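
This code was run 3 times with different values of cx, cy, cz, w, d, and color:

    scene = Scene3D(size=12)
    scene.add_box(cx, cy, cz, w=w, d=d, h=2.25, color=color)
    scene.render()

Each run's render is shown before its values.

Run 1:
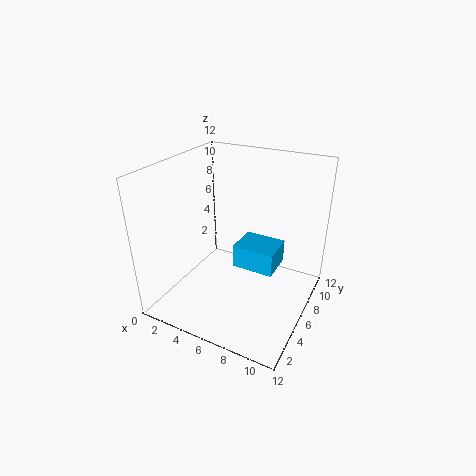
cx = 4.25, cy = 8.25, cz = 1.25, w = 4, d = 3.25, color = 'deepskyblue'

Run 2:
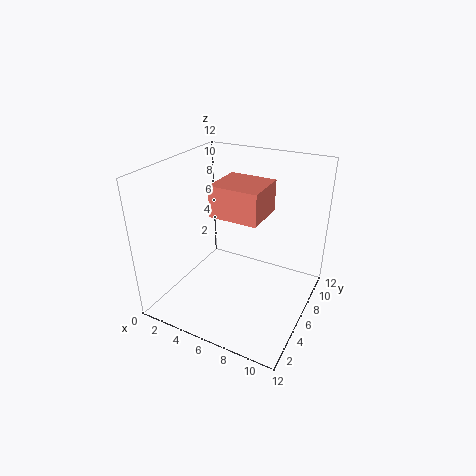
cx = 5.75, cy = 2.25, cz = 9.5, w = 3.5, d = 3.25, color = 'salmon'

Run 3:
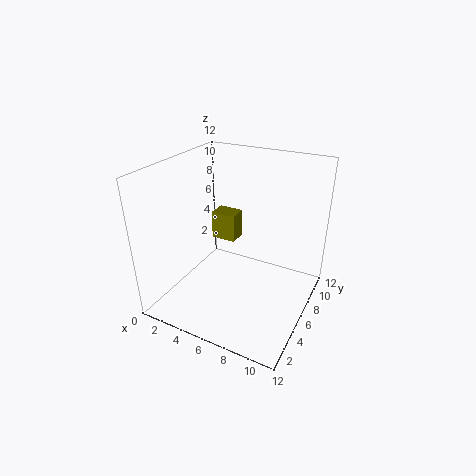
cx = 4, cy = 5.25, cz = 6, w = 2, d = 1.5, color = 'olive'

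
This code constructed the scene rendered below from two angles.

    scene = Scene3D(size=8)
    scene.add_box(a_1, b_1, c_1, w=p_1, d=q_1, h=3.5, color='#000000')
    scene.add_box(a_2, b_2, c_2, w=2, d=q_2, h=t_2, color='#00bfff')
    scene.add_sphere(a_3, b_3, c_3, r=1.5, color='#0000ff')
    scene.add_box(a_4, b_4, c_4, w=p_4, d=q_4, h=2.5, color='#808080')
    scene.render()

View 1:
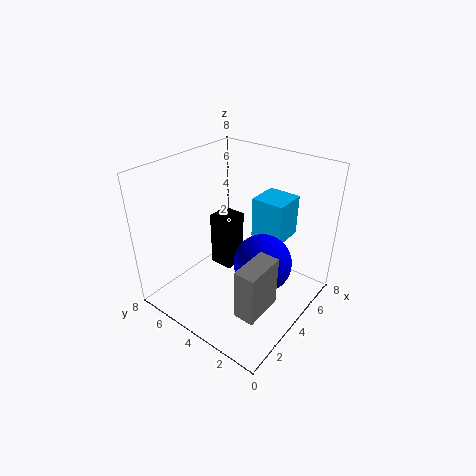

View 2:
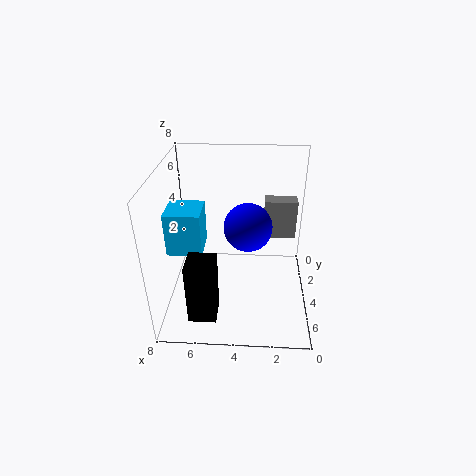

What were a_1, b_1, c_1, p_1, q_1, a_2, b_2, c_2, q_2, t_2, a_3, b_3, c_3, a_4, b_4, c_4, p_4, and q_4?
a_1 = 5; b_1 = 5.5; c_1 = 0.5; p_1 = 1.5; q_1 = 1.5; a_2 = 6; b_2 = 2.5; c_2 = 3; q_2 = 2; t_2 = 2.5; a_3 = 3.5; b_3 = 2; c_3 = 3.5; a_4 = 0.5; b_4 = 0.5; c_4 = 2.5; p_4 = 2; q_4 = 1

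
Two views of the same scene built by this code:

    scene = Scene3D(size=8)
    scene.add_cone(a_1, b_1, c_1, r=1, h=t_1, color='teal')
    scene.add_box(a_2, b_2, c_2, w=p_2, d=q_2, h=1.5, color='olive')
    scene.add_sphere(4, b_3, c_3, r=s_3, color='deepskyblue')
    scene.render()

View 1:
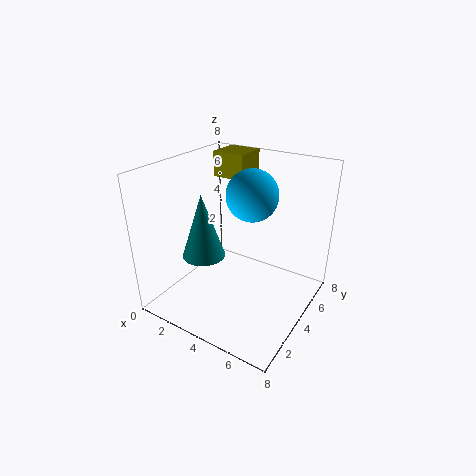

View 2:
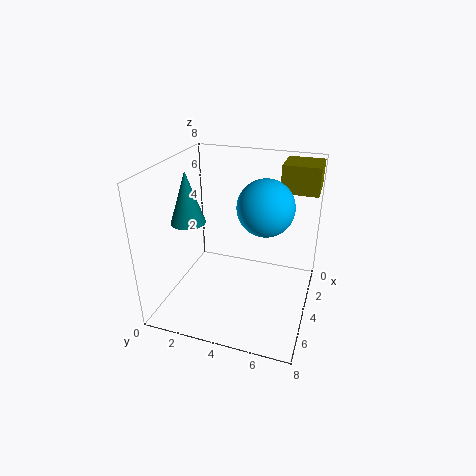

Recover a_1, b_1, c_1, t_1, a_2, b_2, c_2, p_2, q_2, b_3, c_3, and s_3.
a_1 = 4; b_1 = 1; c_1 = 4.5; t_1 = 3; a_2 = 1; b_2 = 6; c_2 = 6.5; p_2 = 2; q_2 = 2; b_3 = 5.5; c_3 = 6; s_3 = 1.5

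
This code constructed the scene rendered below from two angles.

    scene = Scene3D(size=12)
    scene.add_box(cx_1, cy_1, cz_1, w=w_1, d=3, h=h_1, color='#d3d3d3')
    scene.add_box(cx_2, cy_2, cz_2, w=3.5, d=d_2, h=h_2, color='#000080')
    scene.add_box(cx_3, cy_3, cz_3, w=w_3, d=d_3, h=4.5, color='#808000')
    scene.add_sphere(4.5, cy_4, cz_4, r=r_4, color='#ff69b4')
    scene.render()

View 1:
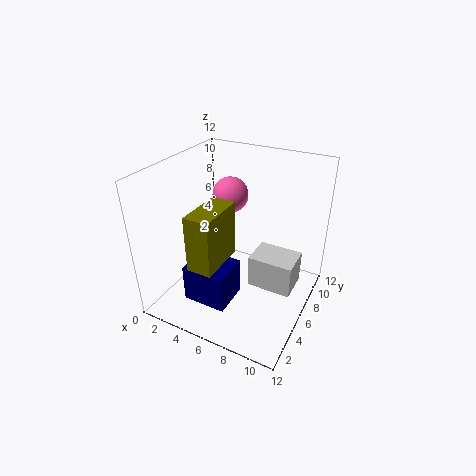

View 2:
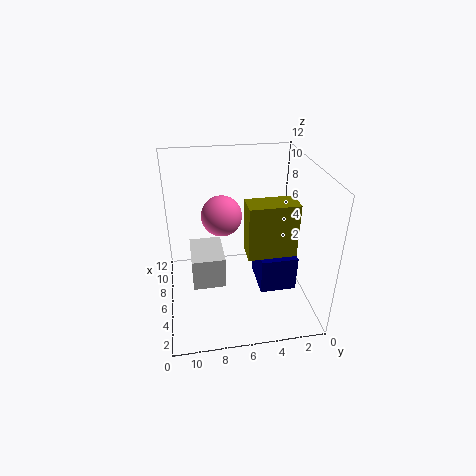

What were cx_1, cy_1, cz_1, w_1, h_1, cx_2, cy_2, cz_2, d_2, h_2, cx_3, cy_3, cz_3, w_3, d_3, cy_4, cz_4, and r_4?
cx_1 = 6.5
cy_1 = 7
cz_1 = 0.5
w_1 = 4
h_1 = 3
cx_2 = 3.5
cy_2 = 1.5
cz_2 = 2
d_2 = 3
h_2 = 3
cx_3 = 4
cy_3 = 1.5
cz_3 = 5
w_3 = 2
d_3 = 4
cy_4 = 7.5
cz_4 = 9
r_4 = 1.5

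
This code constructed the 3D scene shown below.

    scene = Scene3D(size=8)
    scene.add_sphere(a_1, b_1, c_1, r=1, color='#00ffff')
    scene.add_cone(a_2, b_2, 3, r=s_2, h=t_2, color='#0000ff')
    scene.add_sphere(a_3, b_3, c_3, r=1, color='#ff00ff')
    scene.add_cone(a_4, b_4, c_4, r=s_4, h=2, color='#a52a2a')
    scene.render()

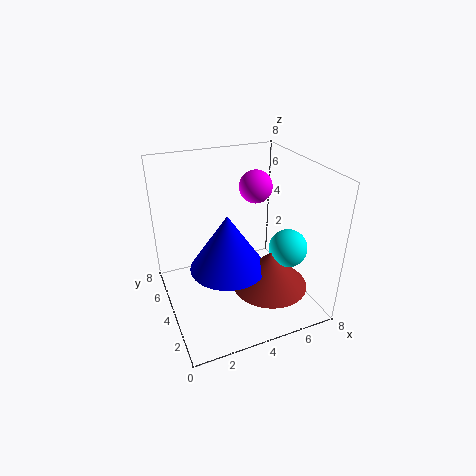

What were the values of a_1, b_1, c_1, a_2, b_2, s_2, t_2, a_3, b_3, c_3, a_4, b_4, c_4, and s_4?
a_1 = 6
b_1 = 2
c_1 = 4
a_2 = 3
b_2 = 3
s_2 = 2
t_2 = 3
a_3 = 6
b_3 = 6
c_3 = 6
a_4 = 5
b_4 = 2
c_4 = 2
s_4 = 2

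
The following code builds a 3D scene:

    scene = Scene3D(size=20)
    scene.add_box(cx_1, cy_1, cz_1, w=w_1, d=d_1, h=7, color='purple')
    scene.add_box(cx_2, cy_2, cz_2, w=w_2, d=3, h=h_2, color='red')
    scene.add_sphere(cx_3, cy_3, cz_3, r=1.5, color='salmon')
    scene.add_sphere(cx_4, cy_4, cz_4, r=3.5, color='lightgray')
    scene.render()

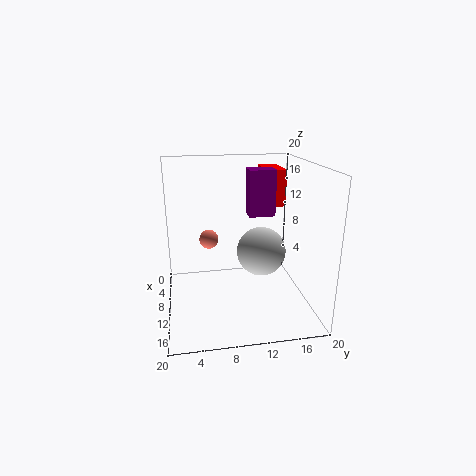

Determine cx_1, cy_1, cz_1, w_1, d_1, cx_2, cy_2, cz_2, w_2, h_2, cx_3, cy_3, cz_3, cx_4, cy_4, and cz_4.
cx_1 = 3
cy_1 = 12.5
cz_1 = 11.5
w_1 = 3
d_1 = 4
cx_2 = 0.5
cy_2 = 15
cz_2 = 13
w_2 = 5.5
h_2 = 5.5
cx_3 = 3.5
cy_3 = 6.5
cz_3 = 7.5
cx_4 = 9.5
cy_4 = 13.5
cz_4 = 7.5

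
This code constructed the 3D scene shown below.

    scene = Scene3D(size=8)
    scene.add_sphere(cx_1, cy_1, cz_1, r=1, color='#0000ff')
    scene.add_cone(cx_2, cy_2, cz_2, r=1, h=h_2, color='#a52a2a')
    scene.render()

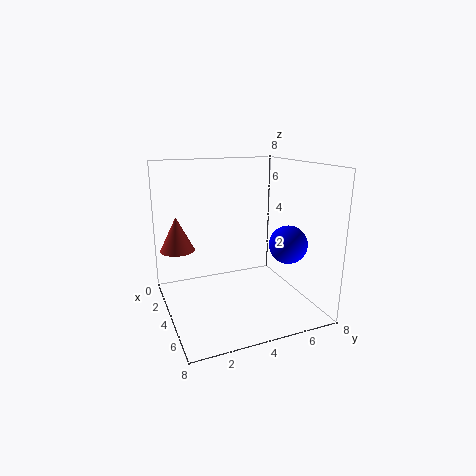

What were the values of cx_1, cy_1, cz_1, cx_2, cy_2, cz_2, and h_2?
cx_1 = 6, cy_1 = 6, cz_1 = 4, cx_2 = 2, cy_2 = 1, cz_2 = 3, h_2 = 2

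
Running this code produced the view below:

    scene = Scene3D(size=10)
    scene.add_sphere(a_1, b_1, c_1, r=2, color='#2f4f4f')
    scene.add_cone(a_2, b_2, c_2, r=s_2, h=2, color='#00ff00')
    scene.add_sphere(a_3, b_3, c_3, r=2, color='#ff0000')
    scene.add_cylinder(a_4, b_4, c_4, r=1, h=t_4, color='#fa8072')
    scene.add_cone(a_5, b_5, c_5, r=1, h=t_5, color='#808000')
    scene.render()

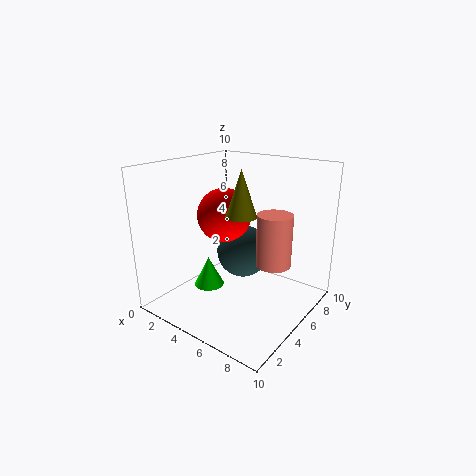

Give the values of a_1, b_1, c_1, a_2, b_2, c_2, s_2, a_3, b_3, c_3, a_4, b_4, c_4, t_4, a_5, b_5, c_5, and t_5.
a_1 = 4
b_1 = 7
c_1 = 3
a_2 = 4
b_2 = 3
c_2 = 2
s_2 = 1
a_3 = 3
b_3 = 6
c_3 = 6
a_4 = 9
b_4 = 3
c_4 = 5
t_4 = 3
a_5 = 6
b_5 = 4
c_5 = 7
t_5 = 3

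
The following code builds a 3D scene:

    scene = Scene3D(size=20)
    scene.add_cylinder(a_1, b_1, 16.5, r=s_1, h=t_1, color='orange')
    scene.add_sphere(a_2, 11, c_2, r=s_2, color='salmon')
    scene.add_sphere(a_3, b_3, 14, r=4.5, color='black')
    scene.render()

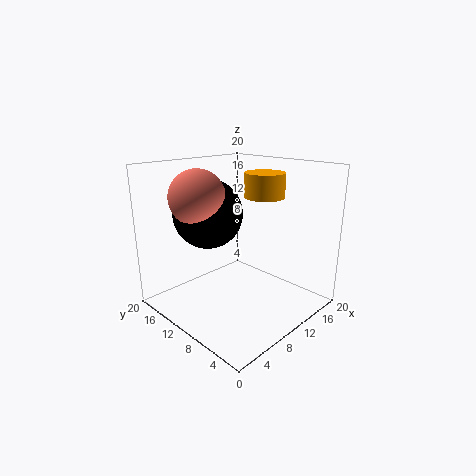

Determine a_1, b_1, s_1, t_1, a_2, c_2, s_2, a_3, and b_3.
a_1 = 10, b_1 = 5.5, s_1 = 2.5, t_1 = 3, a_2 = 4, c_2 = 16.5, s_2 = 3.5, a_3 = 6, b_3 = 11.5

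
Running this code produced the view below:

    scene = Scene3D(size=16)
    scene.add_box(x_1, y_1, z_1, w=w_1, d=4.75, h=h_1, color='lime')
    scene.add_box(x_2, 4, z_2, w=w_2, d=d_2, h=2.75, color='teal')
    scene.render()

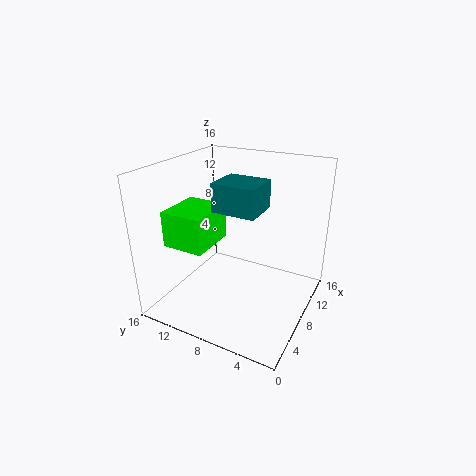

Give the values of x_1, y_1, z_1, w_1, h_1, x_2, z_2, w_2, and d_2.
x_1 = 3.75
y_1 = 10.25
z_1 = 7.25
w_1 = 5.5
h_1 = 4
x_2 = 3.25
z_2 = 12.75
w_2 = 3.75
d_2 = 4.25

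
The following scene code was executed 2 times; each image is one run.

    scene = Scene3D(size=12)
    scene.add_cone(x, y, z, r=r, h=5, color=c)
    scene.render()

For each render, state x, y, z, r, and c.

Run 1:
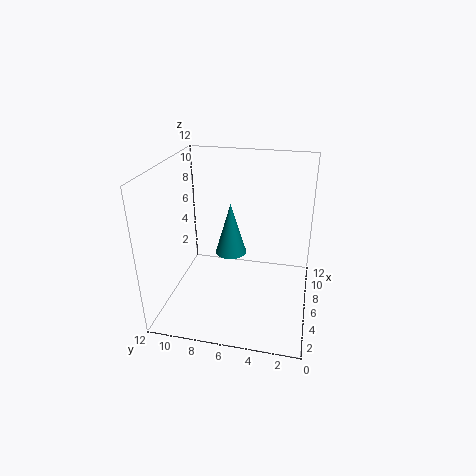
x = 9.5; y = 7.5; z = 2.5; r = 1.5; c = 'teal'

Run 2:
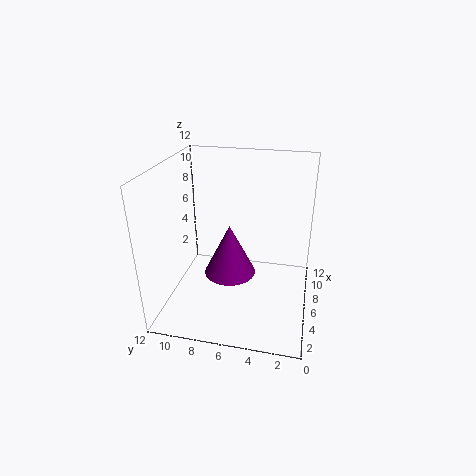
x = 9; y = 7.5; z = 0.5; r = 2.5; c = 'purple'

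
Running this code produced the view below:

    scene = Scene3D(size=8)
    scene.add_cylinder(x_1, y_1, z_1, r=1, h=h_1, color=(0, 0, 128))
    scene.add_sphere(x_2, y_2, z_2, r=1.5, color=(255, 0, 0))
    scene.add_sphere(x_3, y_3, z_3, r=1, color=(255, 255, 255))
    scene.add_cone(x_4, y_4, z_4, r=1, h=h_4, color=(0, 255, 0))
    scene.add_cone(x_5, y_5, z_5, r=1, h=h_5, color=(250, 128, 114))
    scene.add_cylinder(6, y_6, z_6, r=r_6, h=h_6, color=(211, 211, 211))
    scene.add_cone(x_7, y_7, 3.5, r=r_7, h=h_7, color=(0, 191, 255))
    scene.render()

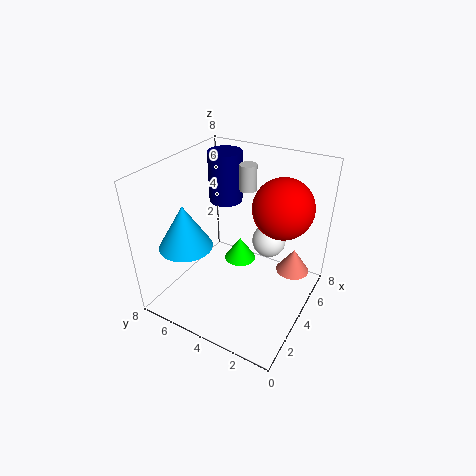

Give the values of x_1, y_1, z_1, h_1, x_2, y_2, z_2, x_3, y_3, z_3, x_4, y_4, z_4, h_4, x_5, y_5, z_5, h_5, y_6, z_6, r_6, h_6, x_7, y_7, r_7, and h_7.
x_1 = 6, y_1 = 6, z_1 = 5, h_1 = 3, x_2 = 4, y_2 = 1.5, z_2 = 6.5, x_3 = 6, y_3 = 3, z_3 = 3, x_4 = 6, y_4 = 5, z_4 = 1, h_4 = 1.5, x_5 = 6.5, y_5 = 1.5, z_5 = 1, h_5 = 1.5, y_6 = 4.5, z_6 = 6, r_6 = 0.5, h_6 = 1.5, x_7 = 2.5, y_7 = 6.5, r_7 = 1.5, h_7 = 2.5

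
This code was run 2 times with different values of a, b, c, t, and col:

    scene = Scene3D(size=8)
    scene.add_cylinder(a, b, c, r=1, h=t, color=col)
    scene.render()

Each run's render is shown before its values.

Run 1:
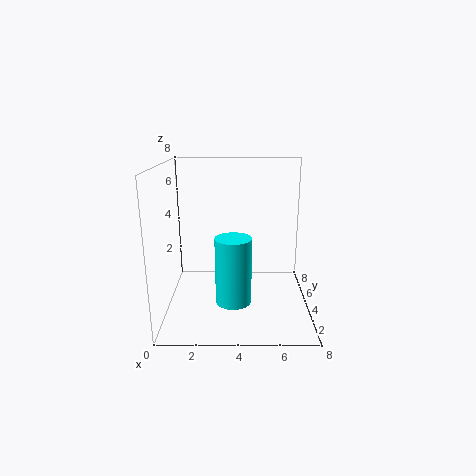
a = 3.75, b = 3.25, c = 0.5, t = 3.75, col = 'cyan'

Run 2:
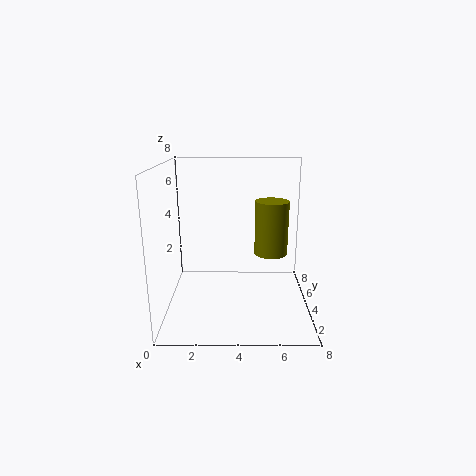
a = 6, b = 5.5, c = 2.5, t = 3.25, col = 'olive'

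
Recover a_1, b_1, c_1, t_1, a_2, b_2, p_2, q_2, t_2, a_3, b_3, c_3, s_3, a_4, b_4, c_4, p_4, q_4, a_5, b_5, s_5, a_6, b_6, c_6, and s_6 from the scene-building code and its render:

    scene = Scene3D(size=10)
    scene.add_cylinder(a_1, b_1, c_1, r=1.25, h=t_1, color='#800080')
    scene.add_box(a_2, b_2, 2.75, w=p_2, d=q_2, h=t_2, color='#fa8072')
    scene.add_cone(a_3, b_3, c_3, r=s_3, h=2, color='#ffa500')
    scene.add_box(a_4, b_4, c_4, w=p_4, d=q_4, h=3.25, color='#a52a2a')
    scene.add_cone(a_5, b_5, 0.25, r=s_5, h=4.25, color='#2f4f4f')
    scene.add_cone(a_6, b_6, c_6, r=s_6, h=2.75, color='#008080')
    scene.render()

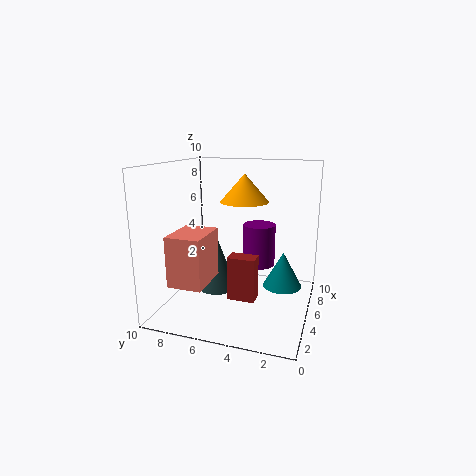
a_1 = 8
b_1 = 4.25
c_1 = 2
t_1 = 3.25
a_2 = 0.75
b_2 = 6
p_2 = 3
q_2 = 2.25
t_2 = 3.25
a_3 = 6.5
b_3 = 5
c_3 = 7.25
s_3 = 1.75
a_4 = 4.75
b_4 = 3.75
c_4 = 0.25
p_4 = 1.25
q_4 = 2
a_5 = 6.5
b_5 = 7.25
s_5 = 1.5
a_6 = 7.75
b_6 = 2.25
c_6 = 0.5
s_6 = 1.5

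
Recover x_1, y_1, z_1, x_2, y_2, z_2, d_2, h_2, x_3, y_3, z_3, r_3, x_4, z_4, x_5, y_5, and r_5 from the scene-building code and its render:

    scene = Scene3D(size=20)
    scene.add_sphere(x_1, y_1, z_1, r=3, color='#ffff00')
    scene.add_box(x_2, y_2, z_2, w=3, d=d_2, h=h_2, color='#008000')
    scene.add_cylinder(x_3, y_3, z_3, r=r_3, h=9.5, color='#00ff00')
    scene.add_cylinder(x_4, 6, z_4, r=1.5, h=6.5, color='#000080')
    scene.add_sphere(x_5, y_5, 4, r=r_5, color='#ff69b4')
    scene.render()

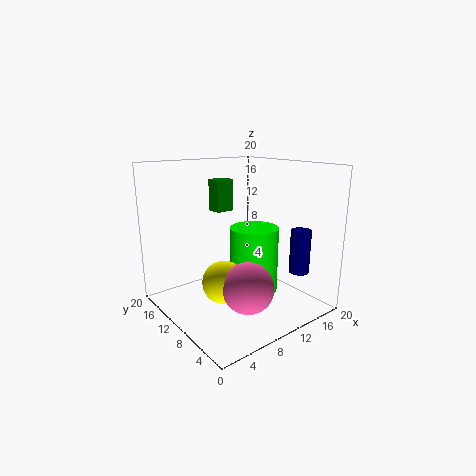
x_1 = 7.5, y_1 = 10, z_1 = 4, x_2 = 11.5, y_2 = 17, z_2 = 12, d_2 = 2.5, h_2 = 5, x_3 = 13, y_3 = 10, z_3 = 1.5, r_3 = 3.5, x_4 = 18.5, z_4 = 4, x_5 = 9, y_5 = 6.5, r_5 = 3.5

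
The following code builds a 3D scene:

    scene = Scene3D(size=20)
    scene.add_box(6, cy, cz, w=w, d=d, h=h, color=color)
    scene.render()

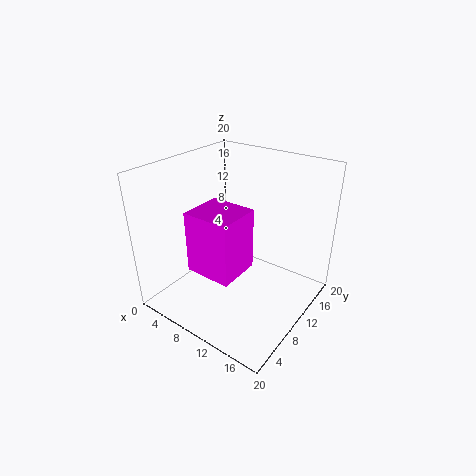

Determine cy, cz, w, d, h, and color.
cy = 4, cz = 6.5, w = 6.5, d = 6, h = 8.5, color = 'magenta'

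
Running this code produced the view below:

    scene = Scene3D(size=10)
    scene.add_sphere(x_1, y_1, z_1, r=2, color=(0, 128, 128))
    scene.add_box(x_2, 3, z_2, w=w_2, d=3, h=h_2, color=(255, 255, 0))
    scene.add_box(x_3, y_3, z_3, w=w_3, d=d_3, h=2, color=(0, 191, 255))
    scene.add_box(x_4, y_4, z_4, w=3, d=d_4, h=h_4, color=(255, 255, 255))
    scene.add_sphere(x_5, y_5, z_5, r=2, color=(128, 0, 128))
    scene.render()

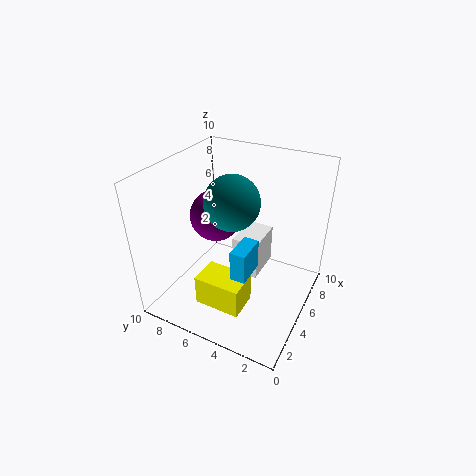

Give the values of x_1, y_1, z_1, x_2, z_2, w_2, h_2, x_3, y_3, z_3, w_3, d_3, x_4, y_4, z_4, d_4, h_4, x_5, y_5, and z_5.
x_1 = 6
y_1 = 6
z_1 = 7
x_2 = 1
z_2 = 2
w_2 = 2
h_2 = 2
x_3 = 2
y_3 = 3
z_3 = 4
w_3 = 2
d_3 = 1
x_4 = 6
y_4 = 4
z_4 = 1
d_4 = 2
h_4 = 3
x_5 = 7
y_5 = 8
z_5 = 5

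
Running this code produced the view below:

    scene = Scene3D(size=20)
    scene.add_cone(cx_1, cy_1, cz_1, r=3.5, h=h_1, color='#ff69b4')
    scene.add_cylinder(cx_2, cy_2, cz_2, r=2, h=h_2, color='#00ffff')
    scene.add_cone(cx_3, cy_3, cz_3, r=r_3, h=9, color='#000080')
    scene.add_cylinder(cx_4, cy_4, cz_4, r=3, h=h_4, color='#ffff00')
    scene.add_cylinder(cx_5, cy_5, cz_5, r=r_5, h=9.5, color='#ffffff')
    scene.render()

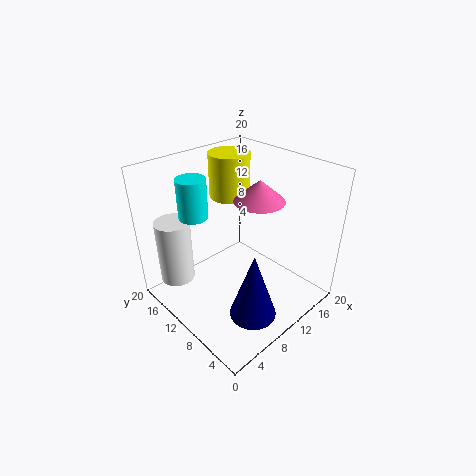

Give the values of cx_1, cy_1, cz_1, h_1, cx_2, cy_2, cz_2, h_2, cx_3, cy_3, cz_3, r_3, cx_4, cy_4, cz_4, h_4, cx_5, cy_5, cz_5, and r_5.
cx_1 = 13; cy_1 = 9; cz_1 = 15; h_1 = 3; cx_2 = 6; cy_2 = 14.5; cz_2 = 13; h_2 = 5.5; cx_3 = 6.5; cy_3 = 3.5; cz_3 = 3; r_3 = 3; cx_4 = 13.5; cy_4 = 15.5; cz_4 = 13.5; h_4 = 6.5; cx_5 = 4; cy_5 = 17; cz_5 = 2.5; r_5 = 2.5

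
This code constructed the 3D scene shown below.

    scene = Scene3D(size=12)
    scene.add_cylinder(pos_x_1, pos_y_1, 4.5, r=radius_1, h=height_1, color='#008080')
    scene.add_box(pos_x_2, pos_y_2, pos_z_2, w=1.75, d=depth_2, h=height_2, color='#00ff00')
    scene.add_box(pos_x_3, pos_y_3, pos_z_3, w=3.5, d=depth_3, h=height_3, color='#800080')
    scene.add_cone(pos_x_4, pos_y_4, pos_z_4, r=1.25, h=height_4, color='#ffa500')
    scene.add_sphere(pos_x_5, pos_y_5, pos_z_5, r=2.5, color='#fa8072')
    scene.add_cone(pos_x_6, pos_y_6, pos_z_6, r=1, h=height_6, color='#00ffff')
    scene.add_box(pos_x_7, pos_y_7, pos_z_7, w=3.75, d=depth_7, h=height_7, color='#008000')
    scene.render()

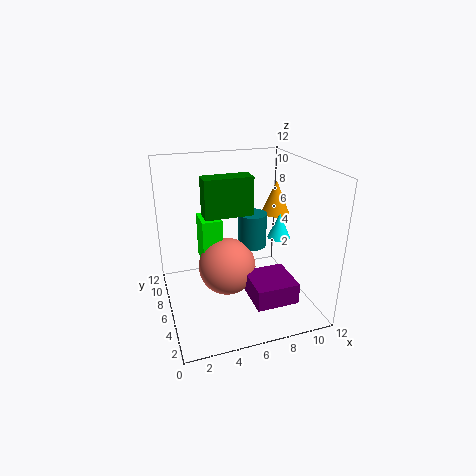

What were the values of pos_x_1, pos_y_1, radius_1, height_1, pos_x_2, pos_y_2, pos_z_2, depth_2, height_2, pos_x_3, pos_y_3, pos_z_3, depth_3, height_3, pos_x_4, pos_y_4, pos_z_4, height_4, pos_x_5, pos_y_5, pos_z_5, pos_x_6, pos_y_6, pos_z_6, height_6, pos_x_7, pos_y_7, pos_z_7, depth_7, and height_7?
pos_x_1 = 7.75, pos_y_1 = 7.25, radius_1 = 1.25, height_1 = 3, pos_x_2 = 3.25, pos_y_2 = 7, pos_z_2 = 3.25, depth_2 = 2.5, height_2 = 4, pos_x_3 = 6.25, pos_y_3 = 1.75, pos_z_3 = 1.5, depth_3 = 3.5, height_3 = 1.75, pos_x_4 = 10.25, pos_y_4 = 8, pos_z_4 = 7, height_4 = 3, pos_x_5 = 5.25, pos_y_5 = 6.75, pos_z_5 = 3, pos_x_6 = 10, pos_y_6 = 6.5, pos_z_6 = 5.25, height_6 = 2.25, pos_x_7 = 3, pos_y_7 = 4.5, pos_z_7 = 8.5, depth_7 = 1.5, height_7 = 3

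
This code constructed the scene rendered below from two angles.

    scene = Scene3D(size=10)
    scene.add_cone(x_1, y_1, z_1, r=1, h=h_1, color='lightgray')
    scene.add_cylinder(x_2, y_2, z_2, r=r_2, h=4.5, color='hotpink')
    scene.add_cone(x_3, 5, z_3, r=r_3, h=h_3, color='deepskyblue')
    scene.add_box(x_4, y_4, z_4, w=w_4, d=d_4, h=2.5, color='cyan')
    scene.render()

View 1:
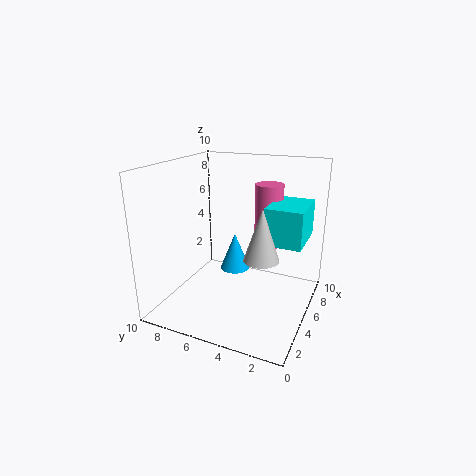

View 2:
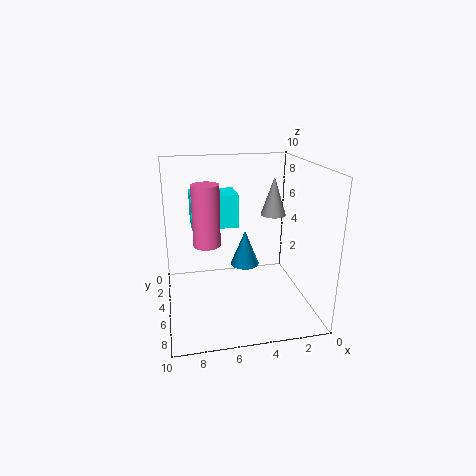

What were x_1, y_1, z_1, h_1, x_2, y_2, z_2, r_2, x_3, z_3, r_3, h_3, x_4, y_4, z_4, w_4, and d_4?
x_1 = 1.5, y_1 = 2, z_1 = 5.5, h_1 = 3, x_2 = 7, y_2 = 3.5, z_2 = 4, r_2 = 1, x_3 = 4.5, z_3 = 3, r_3 = 1, h_3 = 2.5, x_4 = 4.5, y_4 = 0.5, z_4 = 5, w_4 = 3.5, d_4 = 2.5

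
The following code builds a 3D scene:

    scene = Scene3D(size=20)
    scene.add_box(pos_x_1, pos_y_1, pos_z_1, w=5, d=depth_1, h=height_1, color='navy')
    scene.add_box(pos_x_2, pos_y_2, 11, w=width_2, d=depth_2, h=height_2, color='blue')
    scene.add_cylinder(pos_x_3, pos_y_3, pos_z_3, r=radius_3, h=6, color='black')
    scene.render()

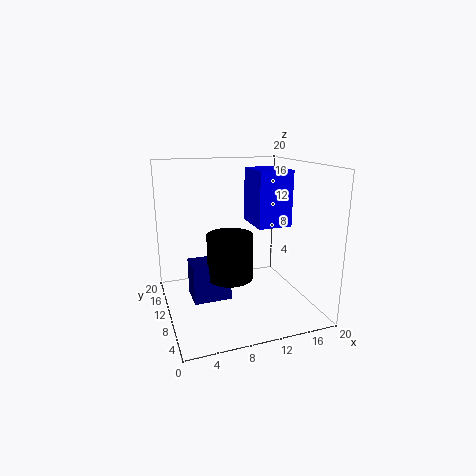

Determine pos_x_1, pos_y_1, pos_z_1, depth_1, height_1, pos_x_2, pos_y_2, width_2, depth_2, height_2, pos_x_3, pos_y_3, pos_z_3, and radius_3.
pos_x_1 = 3; pos_y_1 = 7; pos_z_1 = 2.5; depth_1 = 4; height_1 = 5; pos_x_2 = 13; pos_y_2 = 9.5; width_2 = 5; depth_2 = 6; height_2 = 8; pos_x_3 = 8; pos_y_3 = 7.5; pos_z_3 = 5.5; radius_3 = 3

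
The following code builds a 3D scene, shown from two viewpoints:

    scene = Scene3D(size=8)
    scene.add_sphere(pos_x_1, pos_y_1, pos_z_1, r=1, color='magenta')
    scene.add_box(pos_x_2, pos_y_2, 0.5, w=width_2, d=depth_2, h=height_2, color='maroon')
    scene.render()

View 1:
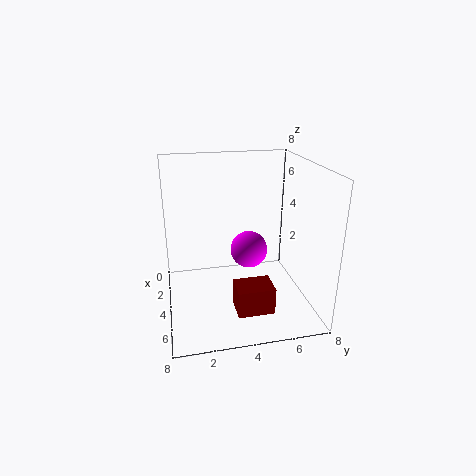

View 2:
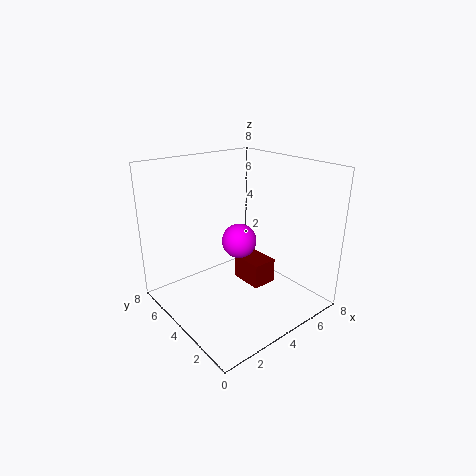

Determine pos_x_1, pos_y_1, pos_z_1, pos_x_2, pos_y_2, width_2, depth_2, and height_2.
pos_x_1 = 4.5, pos_y_1 = 4.5, pos_z_1 = 3.5, pos_x_2 = 5, pos_y_2 = 3.5, width_2 = 1.5, depth_2 = 2, height_2 = 1.5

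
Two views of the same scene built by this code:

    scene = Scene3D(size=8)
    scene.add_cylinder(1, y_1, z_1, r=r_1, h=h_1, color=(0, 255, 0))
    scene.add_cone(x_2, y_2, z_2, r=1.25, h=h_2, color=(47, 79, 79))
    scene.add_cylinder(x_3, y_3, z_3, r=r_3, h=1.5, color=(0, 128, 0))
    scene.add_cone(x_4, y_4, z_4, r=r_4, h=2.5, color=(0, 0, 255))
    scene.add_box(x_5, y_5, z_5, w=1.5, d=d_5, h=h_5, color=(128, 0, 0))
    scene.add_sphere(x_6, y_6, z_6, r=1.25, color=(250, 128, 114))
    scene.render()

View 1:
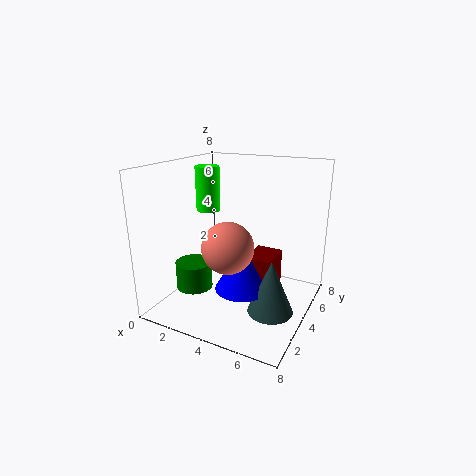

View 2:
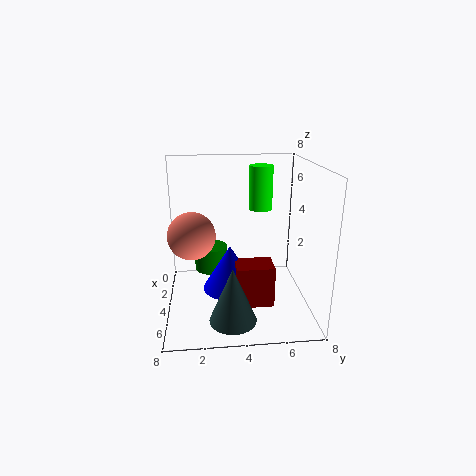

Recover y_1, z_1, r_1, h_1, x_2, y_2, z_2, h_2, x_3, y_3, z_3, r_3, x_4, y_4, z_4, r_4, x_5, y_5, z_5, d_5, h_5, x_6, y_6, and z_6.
y_1 = 5.75
z_1 = 4.75
r_1 = 0.75
h_1 = 2.75
x_2 = 6.25
y_2 = 3.5
z_2 = 0.25
h_2 = 3
x_3 = 2
y_3 = 2.5
z_3 = 1.25
r_3 = 1
x_4 = 4.5
y_4 = 3.5
z_4 = 1.25
r_4 = 1.5
x_5 = 4.5
y_5 = 3.75
z_5 = 0.75
d_5 = 2
h_5 = 2.25
x_6 = 4.75
y_6 = 1.5
z_6 = 4.5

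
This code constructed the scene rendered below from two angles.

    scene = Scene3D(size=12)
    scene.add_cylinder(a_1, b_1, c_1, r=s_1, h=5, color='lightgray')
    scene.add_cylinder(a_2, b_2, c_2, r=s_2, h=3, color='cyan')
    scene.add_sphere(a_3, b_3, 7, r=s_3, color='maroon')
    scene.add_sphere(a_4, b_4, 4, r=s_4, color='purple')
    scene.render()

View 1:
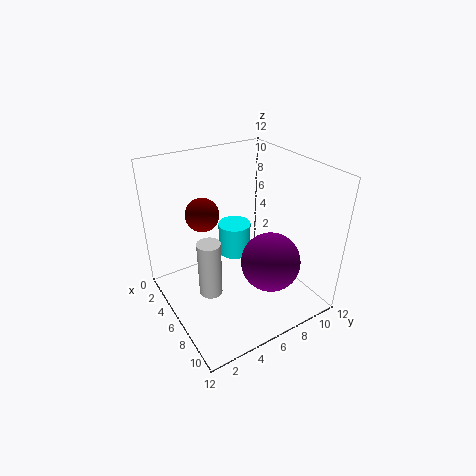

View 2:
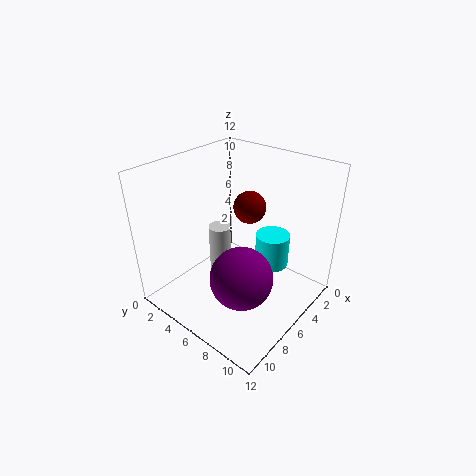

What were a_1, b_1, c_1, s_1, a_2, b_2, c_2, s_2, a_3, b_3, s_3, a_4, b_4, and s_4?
a_1 = 5.5; b_1 = 3.5; c_1 = 1; s_1 = 1; a_2 = 3; b_2 = 7.5; c_2 = 2.5; s_2 = 1.5; a_3 = 2.5; b_3 = 4.5; s_3 = 1.5; a_4 = 8; b_4 = 8; s_4 = 2.5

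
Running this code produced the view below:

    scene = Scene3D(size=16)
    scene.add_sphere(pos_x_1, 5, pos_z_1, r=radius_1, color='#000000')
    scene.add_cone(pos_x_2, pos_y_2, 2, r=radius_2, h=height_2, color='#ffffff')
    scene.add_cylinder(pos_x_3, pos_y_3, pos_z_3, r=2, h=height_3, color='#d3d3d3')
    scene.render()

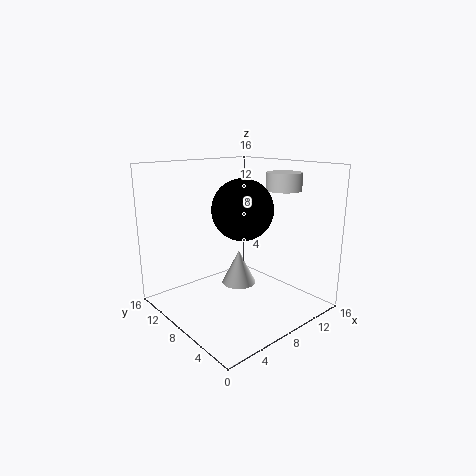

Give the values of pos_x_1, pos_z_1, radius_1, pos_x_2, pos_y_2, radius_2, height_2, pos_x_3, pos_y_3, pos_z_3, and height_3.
pos_x_1 = 6; pos_z_1 = 12; radius_1 = 3; pos_x_2 = 9; pos_y_2 = 9; radius_2 = 2; height_2 = 4; pos_x_3 = 13; pos_y_3 = 6; pos_z_3 = 13; height_3 = 2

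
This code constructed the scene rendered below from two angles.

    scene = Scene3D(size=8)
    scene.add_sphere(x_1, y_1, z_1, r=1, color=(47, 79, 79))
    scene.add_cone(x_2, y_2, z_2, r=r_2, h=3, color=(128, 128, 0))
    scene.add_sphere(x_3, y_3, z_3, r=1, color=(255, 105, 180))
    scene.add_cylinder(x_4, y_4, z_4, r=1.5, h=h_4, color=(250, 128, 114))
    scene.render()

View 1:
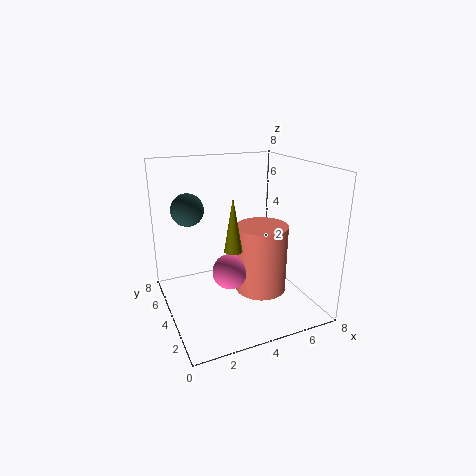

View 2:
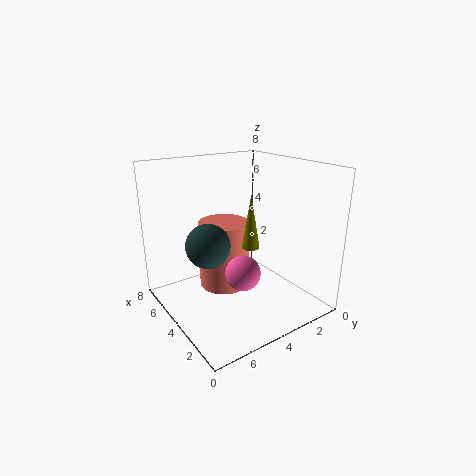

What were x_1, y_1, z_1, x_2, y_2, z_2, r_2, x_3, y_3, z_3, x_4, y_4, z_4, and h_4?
x_1 = 2
y_1 = 7
z_1 = 5
x_2 = 3.5
y_2 = 3.5
z_2 = 3.5
r_2 = 0.5
x_3 = 3.5
y_3 = 4
z_3 = 2
x_4 = 5.5
y_4 = 4
z_4 = 0.5
h_4 = 4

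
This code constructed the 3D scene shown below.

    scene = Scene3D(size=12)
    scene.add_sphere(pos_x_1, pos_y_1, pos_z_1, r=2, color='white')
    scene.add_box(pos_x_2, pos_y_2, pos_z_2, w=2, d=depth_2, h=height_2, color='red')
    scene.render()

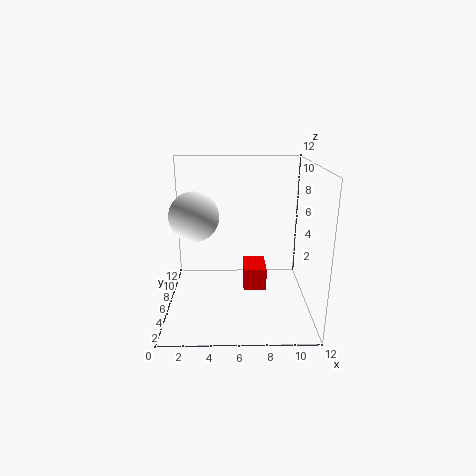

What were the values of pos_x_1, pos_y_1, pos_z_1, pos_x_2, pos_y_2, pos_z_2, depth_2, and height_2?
pos_x_1 = 2.5, pos_y_1 = 5.5, pos_z_1 = 8, pos_x_2 = 6.5, pos_y_2 = 6, pos_z_2 = 1, depth_2 = 3, height_2 = 2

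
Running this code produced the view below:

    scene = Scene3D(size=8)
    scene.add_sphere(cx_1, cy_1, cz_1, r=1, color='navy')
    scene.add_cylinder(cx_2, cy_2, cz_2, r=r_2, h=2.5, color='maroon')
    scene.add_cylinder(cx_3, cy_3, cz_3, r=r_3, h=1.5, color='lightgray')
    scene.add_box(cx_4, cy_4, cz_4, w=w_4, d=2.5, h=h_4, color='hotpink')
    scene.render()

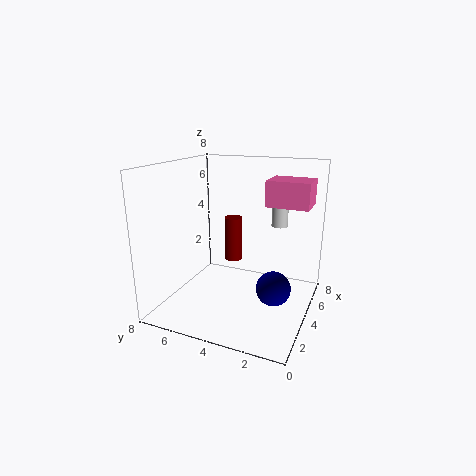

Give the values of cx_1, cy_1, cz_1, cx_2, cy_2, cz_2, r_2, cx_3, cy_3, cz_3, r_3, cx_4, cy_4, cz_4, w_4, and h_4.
cx_1 = 4.5
cy_1 = 2
cz_1 = 1
cx_2 = 4.5
cy_2 = 4.5
cz_2 = 2.5
r_2 = 0.5
cx_3 = 7
cy_3 = 2.5
cz_3 = 4
r_3 = 0.5
cx_4 = 5.5
cy_4 = 0.5
cz_4 = 5.5
w_4 = 2
h_4 = 1.5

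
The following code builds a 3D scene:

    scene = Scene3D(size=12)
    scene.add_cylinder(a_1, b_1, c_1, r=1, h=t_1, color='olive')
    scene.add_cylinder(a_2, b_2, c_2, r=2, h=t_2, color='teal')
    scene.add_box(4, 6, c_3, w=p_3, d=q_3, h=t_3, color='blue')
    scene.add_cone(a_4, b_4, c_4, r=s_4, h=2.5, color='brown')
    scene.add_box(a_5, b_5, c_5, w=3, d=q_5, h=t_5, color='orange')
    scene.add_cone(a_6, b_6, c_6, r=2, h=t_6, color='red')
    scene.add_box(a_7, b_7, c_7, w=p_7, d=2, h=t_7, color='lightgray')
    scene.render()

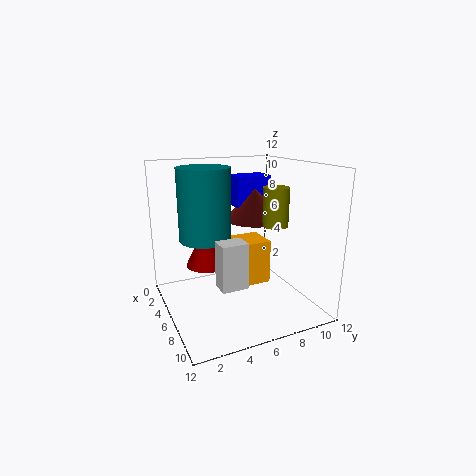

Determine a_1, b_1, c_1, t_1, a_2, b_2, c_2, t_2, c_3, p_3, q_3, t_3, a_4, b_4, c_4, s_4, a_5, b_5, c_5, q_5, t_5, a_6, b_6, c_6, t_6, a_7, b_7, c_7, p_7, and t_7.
a_1 = 8.5, b_1 = 8, c_1 = 7.5, t_1 = 3, a_2 = 6.5, b_2 = 3, c_2 = 6.5, t_2 = 5.5, c_3 = 8.5, p_3 = 2, q_3 = 3, t_3 = 2.5, a_4 = 6, b_4 = 7.5, c_4 = 7.5, s_4 = 2.5, a_5 = 2.5, b_5 = 6, c_5 = 1, q_5 = 3.5, t_5 = 4, a_6 = 2.5, b_6 = 4.5, c_6 = 2.5, t_6 = 4, a_7 = 8.5, b_7 = 3, c_7 = 3.5, p_7 = 1.5, t_7 = 3.5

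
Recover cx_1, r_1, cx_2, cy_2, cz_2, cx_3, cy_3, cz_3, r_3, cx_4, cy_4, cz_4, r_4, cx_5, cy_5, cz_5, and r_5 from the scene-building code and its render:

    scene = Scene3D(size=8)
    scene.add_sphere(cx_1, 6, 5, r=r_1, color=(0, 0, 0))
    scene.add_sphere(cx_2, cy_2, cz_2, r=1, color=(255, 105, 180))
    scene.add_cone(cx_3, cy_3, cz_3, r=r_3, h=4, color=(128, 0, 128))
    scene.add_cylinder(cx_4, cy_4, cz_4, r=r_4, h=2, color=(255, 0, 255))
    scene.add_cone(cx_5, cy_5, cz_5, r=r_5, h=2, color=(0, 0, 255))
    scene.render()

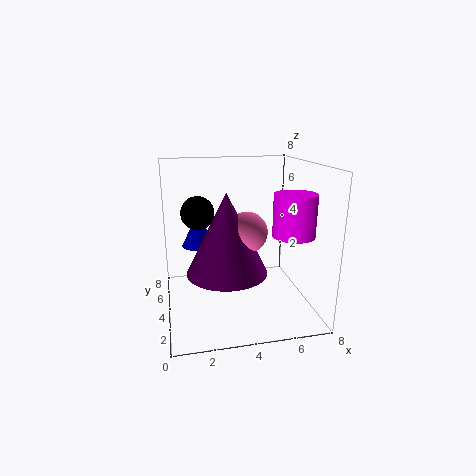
cx_1 = 2; r_1 = 1; cx_2 = 4; cy_2 = 2; cz_2 = 5; cx_3 = 3; cy_3 = 2; cz_3 = 3; r_3 = 2; cx_4 = 6; cy_4 = 1; cz_4 = 5; r_4 = 1; cx_5 = 2; cy_5 = 6; cz_5 = 3; r_5 = 1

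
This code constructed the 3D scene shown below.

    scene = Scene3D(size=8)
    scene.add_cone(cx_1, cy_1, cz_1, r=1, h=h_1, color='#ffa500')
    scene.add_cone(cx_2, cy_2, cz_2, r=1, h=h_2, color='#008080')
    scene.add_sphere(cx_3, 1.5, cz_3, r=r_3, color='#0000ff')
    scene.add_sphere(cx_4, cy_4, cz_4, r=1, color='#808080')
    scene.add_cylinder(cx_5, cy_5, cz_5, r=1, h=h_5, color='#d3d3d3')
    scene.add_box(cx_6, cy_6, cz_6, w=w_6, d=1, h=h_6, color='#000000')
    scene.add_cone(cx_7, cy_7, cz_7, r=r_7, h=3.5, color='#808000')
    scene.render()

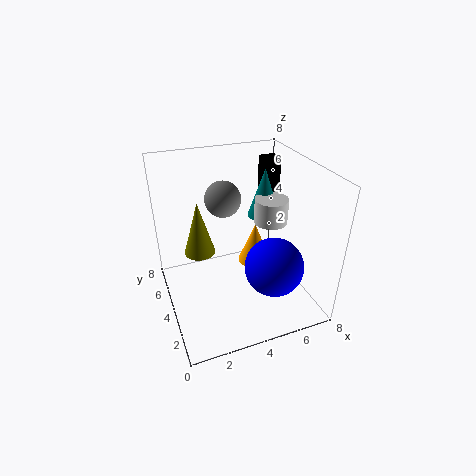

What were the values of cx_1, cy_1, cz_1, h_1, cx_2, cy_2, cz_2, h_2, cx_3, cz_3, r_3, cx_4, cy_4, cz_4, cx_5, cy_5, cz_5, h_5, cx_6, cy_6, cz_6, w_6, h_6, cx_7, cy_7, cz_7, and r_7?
cx_1 = 5.5; cy_1 = 5; cz_1 = 1.5; h_1 = 2.5; cx_2 = 6.5; cy_2 = 6; cz_2 = 4; h_2 = 3; cx_3 = 5; cz_3 = 3.5; r_3 = 1.5; cx_4 = 3.5; cy_4 = 5; cz_4 = 6; cx_5 = 6.5; cy_5 = 5; cz_5 = 4; h_5 = 1.5; cx_6 = 6.5; cy_6 = 6; cz_6 = 4; w_6 = 1; h_6 = 3.5; cx_7 = 2.5; cy_7 = 7; cz_7 = 1.5; r_7 = 1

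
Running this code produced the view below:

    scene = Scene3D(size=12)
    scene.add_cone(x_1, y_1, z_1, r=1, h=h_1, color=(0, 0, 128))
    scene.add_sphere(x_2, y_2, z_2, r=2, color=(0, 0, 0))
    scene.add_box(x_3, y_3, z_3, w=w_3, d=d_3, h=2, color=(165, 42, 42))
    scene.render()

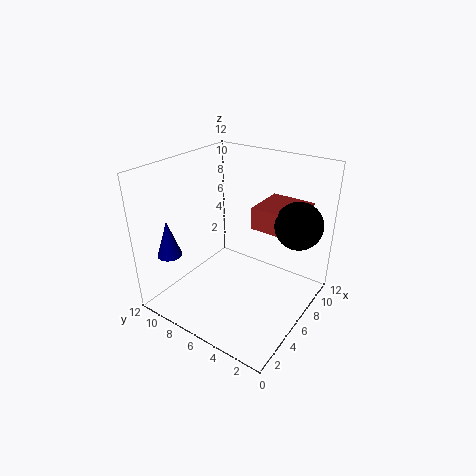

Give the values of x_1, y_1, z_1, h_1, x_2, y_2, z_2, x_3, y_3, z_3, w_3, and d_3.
x_1 = 2
y_1 = 10
z_1 = 5
h_1 = 3
x_2 = 9
y_2 = 2
z_2 = 7
x_3 = 8
y_3 = 2
z_3 = 6
w_3 = 4
d_3 = 4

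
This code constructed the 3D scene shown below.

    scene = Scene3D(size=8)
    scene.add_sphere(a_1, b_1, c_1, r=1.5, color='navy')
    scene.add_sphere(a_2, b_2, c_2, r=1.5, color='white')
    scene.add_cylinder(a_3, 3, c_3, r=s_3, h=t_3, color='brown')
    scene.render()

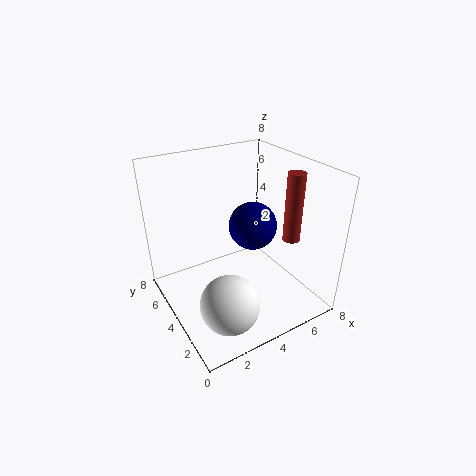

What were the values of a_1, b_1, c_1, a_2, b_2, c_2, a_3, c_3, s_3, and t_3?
a_1 = 6
b_1 = 5.5
c_1 = 3.5
a_2 = 2
b_2 = 1.5
c_2 = 2
a_3 = 7
c_3 = 3.5
s_3 = 0.5
t_3 = 4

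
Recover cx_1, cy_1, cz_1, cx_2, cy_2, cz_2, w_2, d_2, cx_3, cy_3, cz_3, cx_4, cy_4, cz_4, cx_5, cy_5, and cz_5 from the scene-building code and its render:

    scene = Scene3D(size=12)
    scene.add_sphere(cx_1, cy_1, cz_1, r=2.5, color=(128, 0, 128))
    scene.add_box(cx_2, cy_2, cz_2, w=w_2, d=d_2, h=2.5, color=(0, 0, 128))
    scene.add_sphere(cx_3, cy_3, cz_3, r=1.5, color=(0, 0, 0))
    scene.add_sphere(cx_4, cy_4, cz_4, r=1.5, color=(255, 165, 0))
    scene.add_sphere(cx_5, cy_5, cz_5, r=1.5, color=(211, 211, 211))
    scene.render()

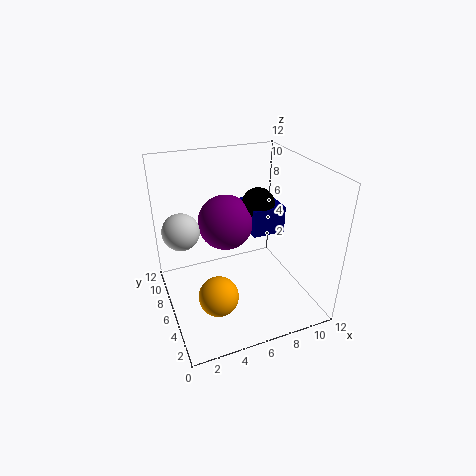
cx_1 = 6; cy_1 = 9; cz_1 = 6; cx_2 = 8; cy_2 = 7; cz_2 = 5; w_2 = 3; d_2 = 3.5; cx_3 = 9; cy_3 = 8.5; cz_3 = 7.5; cx_4 = 3; cy_4 = 2.5; cz_4 = 3.5; cx_5 = 1.5; cy_5 = 7; cz_5 = 7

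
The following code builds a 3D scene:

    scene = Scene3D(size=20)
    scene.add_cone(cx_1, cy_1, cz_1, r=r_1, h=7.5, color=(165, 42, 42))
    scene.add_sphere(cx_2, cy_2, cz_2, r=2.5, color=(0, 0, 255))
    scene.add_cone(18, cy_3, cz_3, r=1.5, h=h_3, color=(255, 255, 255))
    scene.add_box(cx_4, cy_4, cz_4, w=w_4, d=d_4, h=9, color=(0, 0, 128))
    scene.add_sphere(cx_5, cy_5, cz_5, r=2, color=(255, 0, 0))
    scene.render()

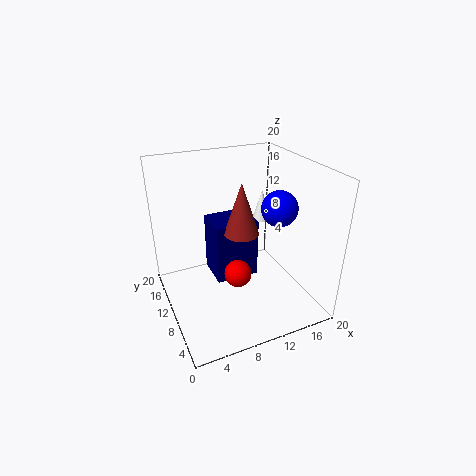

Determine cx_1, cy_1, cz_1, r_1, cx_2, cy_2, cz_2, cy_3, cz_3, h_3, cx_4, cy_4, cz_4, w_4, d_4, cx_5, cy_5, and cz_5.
cx_1 = 11
cy_1 = 11
cz_1 = 10
r_1 = 2.5
cx_2 = 15.5
cy_2 = 8.5
cz_2 = 14
cy_3 = 18
cz_3 = 8
h_3 = 5
cx_4 = 7.5
cy_4 = 11.5
cz_4 = 2
w_4 = 6.5
d_4 = 5.5
cx_5 = 10
cy_5 = 10
cz_5 = 4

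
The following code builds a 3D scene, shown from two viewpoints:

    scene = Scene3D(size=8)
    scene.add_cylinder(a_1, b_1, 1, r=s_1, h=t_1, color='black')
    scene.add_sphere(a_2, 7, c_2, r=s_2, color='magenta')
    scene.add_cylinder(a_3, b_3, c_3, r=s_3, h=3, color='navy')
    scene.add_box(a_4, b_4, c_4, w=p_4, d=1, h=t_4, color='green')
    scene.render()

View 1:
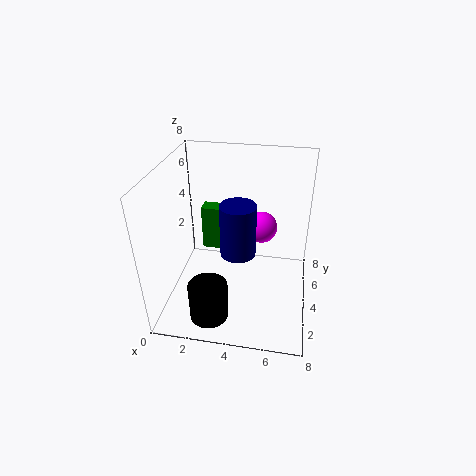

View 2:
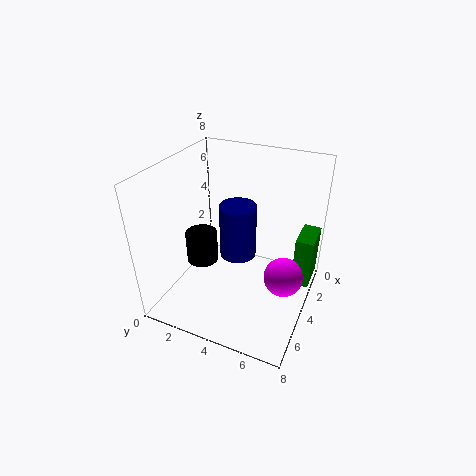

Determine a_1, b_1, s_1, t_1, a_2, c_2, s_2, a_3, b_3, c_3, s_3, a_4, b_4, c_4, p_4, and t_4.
a_1 = 3; b_1 = 1; s_1 = 1; t_1 = 2; a_2 = 5; c_2 = 3; s_2 = 1; a_3 = 4; b_3 = 4; c_3 = 3; s_3 = 1; a_4 = 1; b_4 = 7; c_4 = 1; p_4 = 2; t_4 = 3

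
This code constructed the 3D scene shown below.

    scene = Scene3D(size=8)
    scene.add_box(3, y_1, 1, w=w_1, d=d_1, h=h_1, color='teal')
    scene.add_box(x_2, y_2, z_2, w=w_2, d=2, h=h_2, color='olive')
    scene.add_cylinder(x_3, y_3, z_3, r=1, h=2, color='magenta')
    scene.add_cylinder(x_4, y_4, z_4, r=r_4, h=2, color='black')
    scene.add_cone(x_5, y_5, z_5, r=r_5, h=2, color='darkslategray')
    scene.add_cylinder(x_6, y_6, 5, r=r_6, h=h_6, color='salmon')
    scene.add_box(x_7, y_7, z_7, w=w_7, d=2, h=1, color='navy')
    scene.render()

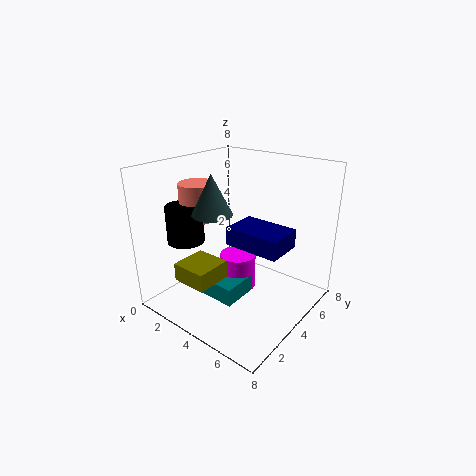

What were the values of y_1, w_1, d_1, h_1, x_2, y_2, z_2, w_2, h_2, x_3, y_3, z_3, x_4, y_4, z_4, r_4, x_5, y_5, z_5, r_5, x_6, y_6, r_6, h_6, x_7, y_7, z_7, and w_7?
y_1 = 2, w_1 = 2, d_1 = 2, h_1 = 1, x_2 = 2, y_2 = 1, z_2 = 2, w_2 = 2, h_2 = 1, x_3 = 4, y_3 = 4, z_3 = 1, x_4 = 2, y_4 = 2, z_4 = 4, r_4 = 1, x_5 = 4, y_5 = 2, z_5 = 6, r_5 = 1, x_6 = 2, y_6 = 3, r_6 = 1, h_6 = 2, x_7 = 4, y_7 = 3, z_7 = 4, w_7 = 3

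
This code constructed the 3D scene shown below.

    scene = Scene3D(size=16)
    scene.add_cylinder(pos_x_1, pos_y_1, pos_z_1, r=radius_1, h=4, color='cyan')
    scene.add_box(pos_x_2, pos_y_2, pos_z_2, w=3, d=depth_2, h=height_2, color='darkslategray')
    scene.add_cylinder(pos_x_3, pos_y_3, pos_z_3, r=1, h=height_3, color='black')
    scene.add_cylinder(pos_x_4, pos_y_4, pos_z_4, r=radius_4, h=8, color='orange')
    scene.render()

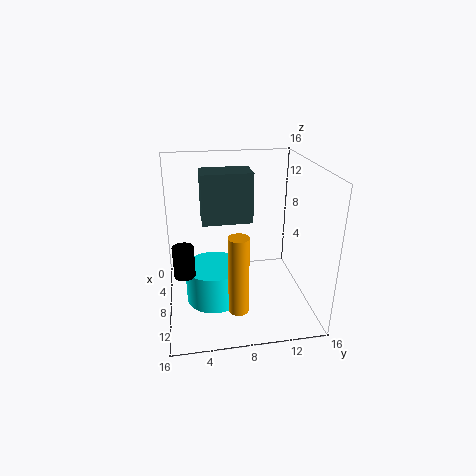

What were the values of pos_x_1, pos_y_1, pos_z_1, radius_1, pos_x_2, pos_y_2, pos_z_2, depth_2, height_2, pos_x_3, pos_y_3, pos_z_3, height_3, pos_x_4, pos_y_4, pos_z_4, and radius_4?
pos_x_1 = 10
pos_y_1 = 5
pos_z_1 = 2
radius_1 = 3
pos_x_2 = 8
pos_y_2 = 4
pos_z_2 = 11
depth_2 = 5
height_2 = 5
pos_x_3 = 13
pos_y_3 = 2
pos_z_3 = 7
height_3 = 3
pos_x_4 = 14
pos_y_4 = 7
pos_z_4 = 3
radius_4 = 1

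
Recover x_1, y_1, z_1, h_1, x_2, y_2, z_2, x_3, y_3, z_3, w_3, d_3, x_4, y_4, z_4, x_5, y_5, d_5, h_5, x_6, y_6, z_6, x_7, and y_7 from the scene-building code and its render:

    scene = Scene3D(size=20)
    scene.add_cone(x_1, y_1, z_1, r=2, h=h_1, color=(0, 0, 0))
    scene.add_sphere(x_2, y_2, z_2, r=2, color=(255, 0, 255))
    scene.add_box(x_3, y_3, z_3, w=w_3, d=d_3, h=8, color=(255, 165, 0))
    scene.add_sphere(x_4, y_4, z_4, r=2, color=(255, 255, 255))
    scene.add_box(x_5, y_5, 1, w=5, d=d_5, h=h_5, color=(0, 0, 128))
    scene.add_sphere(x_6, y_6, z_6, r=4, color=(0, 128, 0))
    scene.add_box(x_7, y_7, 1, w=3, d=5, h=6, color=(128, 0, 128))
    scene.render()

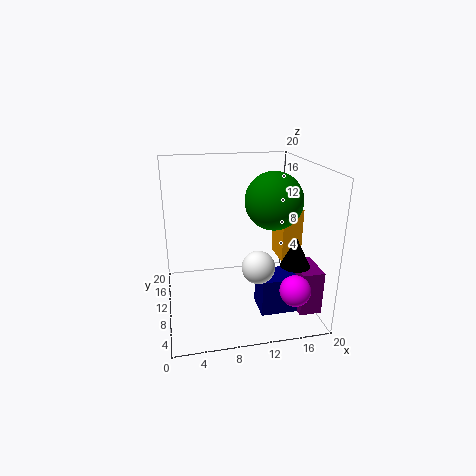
x_1 = 17, y_1 = 6, z_1 = 7, h_1 = 4, x_2 = 16, y_2 = 3, z_2 = 5, x_3 = 17, y_3 = 11, z_3 = 5, w_3 = 3, d_3 = 5, x_4 = 11, y_4 = 3, z_4 = 9, x_5 = 12, y_5 = 4, d_5 = 4, h_5 = 5, x_6 = 15, y_6 = 10, z_6 = 15, x_7 = 17, y_7 = 3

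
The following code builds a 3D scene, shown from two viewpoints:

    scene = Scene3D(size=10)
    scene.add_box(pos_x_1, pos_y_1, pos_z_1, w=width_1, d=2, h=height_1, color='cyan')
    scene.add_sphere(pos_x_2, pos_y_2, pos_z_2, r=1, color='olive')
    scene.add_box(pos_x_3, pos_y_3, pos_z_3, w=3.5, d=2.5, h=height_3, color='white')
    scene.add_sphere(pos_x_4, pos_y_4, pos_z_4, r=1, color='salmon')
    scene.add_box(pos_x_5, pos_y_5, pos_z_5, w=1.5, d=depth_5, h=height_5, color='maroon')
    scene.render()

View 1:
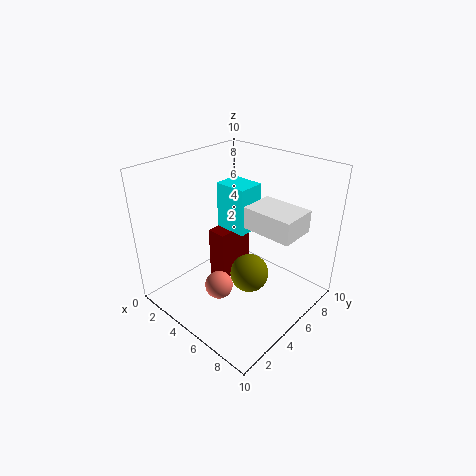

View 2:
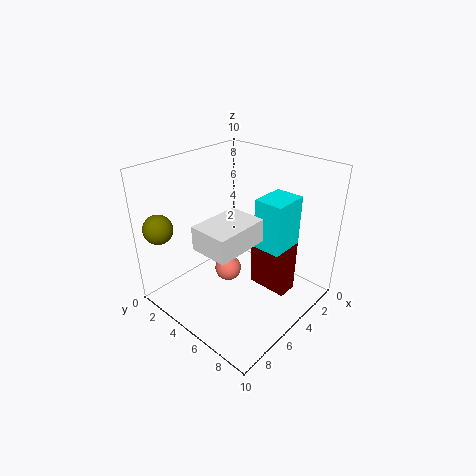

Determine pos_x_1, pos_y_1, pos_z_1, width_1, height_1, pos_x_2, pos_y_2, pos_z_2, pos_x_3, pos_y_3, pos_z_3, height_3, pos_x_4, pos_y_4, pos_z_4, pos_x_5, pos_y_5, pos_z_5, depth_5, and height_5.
pos_x_1 = 2
pos_y_1 = 6
pos_z_1 = 4.5
width_1 = 2.5
height_1 = 3.5
pos_x_2 = 9
pos_y_2 = 1.5
pos_z_2 = 6
pos_x_3 = 5.5
pos_y_3 = 5
pos_z_3 = 6
height_3 = 1.5
pos_x_4 = 4.5
pos_y_4 = 3.5
pos_z_4 = 1.5
pos_x_5 = 2
pos_y_5 = 5
pos_z_5 = 0.5
depth_5 = 3
height_5 = 4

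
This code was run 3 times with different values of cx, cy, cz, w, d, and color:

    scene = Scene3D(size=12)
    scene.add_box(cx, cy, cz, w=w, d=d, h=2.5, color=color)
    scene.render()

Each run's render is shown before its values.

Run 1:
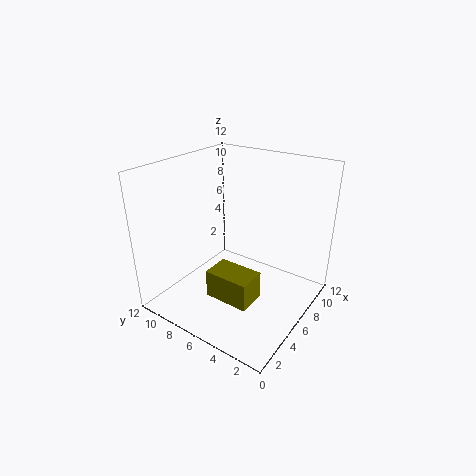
cx = 4; cy = 4; cz = 0.5; w = 2.5; d = 4; color = 'olive'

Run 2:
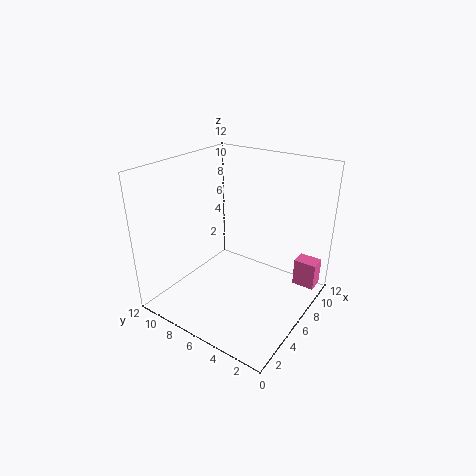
cx = 10; cy = 0.5; cz = 0.5; w = 1.5; d = 2; color = 'hotpink'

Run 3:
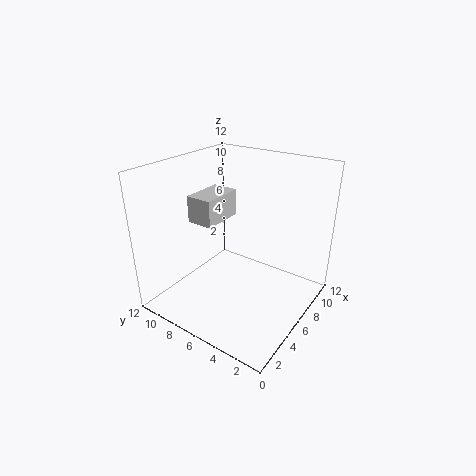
cx = 6; cy = 9; cz = 6; w = 4; d = 2.5; color = 'lightgray'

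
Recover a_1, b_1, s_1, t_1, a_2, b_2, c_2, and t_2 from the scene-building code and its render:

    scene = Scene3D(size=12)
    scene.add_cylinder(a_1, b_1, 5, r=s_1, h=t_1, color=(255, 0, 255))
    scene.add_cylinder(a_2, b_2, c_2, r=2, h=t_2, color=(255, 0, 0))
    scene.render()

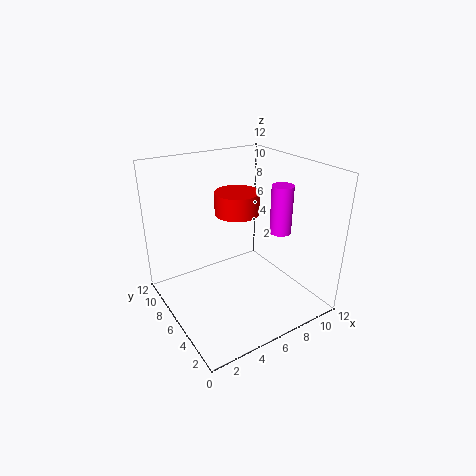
a_1 = 11; b_1 = 6.5; s_1 = 1; t_1 = 4.5; a_2 = 7.5; b_2 = 8.5; c_2 = 7; t_2 = 2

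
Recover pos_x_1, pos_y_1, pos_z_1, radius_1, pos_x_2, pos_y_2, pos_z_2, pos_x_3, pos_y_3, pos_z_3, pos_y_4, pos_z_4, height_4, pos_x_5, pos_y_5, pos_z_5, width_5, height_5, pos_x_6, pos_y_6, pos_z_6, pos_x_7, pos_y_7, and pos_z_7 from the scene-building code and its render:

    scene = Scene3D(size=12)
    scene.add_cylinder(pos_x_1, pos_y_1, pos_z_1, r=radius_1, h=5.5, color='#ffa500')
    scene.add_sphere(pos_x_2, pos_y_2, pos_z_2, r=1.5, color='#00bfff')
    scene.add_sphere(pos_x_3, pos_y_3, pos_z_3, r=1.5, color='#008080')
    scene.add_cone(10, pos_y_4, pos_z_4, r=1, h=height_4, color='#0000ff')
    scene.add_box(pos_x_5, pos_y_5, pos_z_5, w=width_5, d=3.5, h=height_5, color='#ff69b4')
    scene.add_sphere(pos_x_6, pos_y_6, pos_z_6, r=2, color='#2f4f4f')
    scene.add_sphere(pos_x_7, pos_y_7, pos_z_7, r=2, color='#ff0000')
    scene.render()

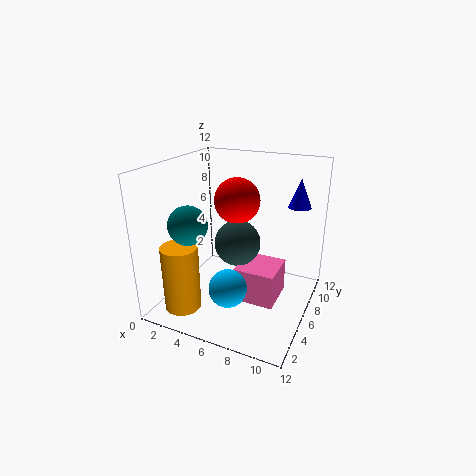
pos_x_1 = 2.5; pos_y_1 = 2.5; pos_z_1 = 0.5; radius_1 = 1.5; pos_x_2 = 6.5; pos_y_2 = 3; pos_z_2 = 3; pos_x_3 = 3.5; pos_y_3 = 2.5; pos_z_3 = 8; pos_y_4 = 10; pos_z_4 = 8; height_4 = 2.5; pos_x_5 = 6; pos_y_5 = 5; pos_z_5 = 0.5; width_5 = 3.5; height_5 = 3; pos_x_6 = 5.5; pos_y_6 = 7; pos_z_6 = 5; pos_x_7 = 5; pos_y_7 = 8; pos_z_7 = 8.5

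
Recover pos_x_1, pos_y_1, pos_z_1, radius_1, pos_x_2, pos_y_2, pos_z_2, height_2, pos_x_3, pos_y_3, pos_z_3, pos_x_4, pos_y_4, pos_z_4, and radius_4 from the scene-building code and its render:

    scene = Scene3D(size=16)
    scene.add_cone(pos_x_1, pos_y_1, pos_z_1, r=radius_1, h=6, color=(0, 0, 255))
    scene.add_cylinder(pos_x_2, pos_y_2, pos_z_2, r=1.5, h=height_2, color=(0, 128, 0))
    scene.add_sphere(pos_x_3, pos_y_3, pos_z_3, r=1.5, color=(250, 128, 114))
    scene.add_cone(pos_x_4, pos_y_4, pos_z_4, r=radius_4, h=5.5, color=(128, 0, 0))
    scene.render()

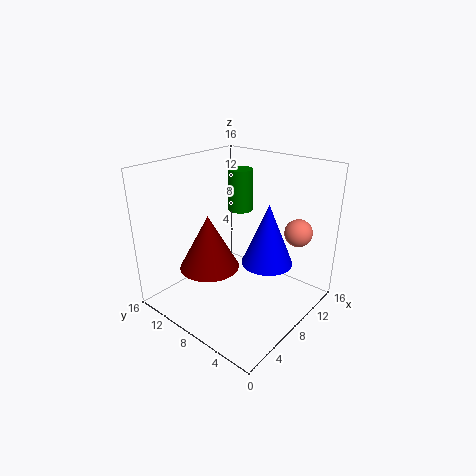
pos_x_1 = 6.5; pos_y_1 = 3; pos_z_1 = 7.5; radius_1 = 2.5; pos_x_2 = 12; pos_y_2 = 11; pos_z_2 = 9.5; height_2 = 5; pos_x_3 = 11.5; pos_y_3 = 2.5; pos_z_3 = 9; pos_x_4 = 3.5; pos_y_4 = 8; pos_z_4 = 6.5; radius_4 = 3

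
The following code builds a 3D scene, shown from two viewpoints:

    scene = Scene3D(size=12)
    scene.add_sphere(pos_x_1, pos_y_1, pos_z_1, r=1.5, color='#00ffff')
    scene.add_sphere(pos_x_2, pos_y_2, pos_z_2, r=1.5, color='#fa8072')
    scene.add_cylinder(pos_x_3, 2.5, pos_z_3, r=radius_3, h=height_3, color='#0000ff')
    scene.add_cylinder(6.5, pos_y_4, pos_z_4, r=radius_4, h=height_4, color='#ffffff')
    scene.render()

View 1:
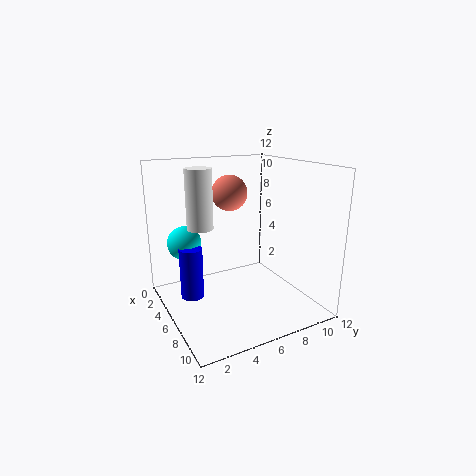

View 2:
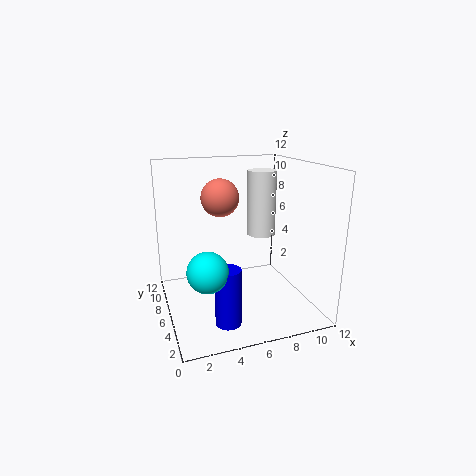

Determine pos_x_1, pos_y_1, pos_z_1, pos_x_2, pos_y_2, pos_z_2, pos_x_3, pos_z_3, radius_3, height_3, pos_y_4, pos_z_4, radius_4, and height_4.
pos_x_1 = 2.5
pos_y_1 = 2.5
pos_z_1 = 5
pos_x_2 = 4.5
pos_y_2 = 6
pos_z_2 = 9.5
pos_x_3 = 4
pos_z_3 = 0.5
radius_3 = 1
height_3 = 4.5
pos_y_4 = 2.5
pos_z_4 = 7.5
radius_4 = 1
height_4 = 4.5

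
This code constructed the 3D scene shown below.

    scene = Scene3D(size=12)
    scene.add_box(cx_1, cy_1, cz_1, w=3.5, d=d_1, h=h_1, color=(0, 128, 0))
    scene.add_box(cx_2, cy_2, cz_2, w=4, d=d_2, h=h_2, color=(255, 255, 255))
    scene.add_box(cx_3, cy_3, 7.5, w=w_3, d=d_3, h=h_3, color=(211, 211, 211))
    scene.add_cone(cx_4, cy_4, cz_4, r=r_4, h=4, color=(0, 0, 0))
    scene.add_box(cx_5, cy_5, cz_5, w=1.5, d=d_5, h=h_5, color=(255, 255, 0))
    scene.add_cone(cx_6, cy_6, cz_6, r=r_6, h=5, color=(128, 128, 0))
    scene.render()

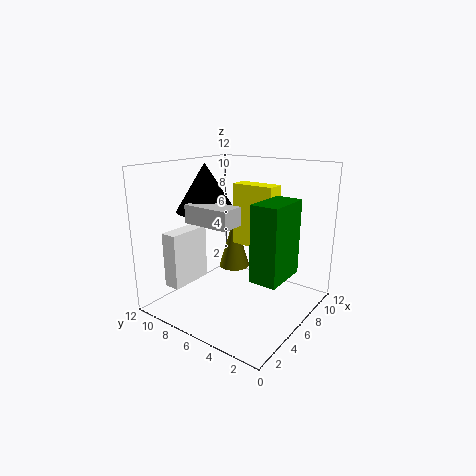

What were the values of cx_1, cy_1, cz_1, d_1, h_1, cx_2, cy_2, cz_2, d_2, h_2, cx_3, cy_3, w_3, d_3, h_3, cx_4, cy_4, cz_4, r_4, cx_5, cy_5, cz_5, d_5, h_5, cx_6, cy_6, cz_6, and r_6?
cx_1 = 2.5; cy_1 = 0.5; cz_1 = 4.5; d_1 = 2; h_1 = 5.5; cx_2 = 3; cy_2 = 10.5; cz_2 = 1; d_2 = 1.5; h_2 = 5; cx_3 = 3; cy_3 = 5; w_3 = 2; d_3 = 4; h_3 = 1.5; cx_4 = 5.5; cy_4 = 9; cz_4 = 8; r_4 = 2.5; cx_5 = 6; cy_5 = 3; cz_5 = 5.5; d_5 = 3.5; h_5 = 5; cx_6 = 9.5; cy_6 = 9; cz_6 = 1.5; r_6 = 1.5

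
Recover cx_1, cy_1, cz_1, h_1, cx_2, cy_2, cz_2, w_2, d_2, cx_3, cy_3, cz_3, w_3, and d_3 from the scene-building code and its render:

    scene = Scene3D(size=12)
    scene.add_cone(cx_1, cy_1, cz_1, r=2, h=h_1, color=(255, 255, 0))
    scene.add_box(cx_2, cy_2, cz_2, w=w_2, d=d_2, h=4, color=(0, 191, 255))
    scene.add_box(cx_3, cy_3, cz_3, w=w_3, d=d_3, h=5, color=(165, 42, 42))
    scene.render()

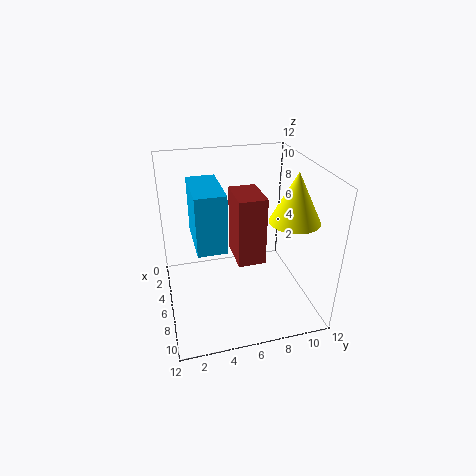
cx_1 = 8
cy_1 = 10
cz_1 = 8
h_1 = 4
cx_2 = 7
cy_2 = 2
cz_2 = 8
w_2 = 4
d_2 = 2
cx_3 = 7
cy_3 = 5
cz_3 = 6
w_3 = 3
d_3 = 2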